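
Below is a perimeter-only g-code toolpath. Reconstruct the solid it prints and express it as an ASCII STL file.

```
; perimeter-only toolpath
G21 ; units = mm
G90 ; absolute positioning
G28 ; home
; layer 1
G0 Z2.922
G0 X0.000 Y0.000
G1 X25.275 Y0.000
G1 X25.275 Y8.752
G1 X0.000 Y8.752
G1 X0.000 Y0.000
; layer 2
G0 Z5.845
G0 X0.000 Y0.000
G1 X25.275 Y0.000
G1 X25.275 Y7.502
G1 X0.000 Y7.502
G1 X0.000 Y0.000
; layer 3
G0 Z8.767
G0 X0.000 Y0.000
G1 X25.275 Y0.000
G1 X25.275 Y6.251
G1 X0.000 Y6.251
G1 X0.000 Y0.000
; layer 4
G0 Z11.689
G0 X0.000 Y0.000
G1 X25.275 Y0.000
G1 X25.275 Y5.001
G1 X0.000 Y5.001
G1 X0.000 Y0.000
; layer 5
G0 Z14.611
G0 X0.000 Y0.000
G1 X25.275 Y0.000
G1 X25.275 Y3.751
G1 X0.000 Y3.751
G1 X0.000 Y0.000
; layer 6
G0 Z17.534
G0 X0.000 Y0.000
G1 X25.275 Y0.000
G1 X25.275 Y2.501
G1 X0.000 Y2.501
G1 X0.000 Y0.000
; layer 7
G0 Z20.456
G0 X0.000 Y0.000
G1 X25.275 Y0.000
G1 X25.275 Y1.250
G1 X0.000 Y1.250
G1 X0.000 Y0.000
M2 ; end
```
solid part
  facet normal 0.0000 0.0000 -1.0000
    outer loop
      vertex 25.275 10.002 0.000
      vertex 25.275 0.000 0.000
      vertex 0.000 0.000 0.000
    endloop
  endfacet
  facet normal 0.0000 0.0000 -1.0000
    outer loop
      vertex 0.000 10.002 0.000
      vertex 25.275 10.002 0.000
      vertex 0.000 0.000 0.000
    endloop
  endfacet
  facet normal 0.0000 -1.0000 0.0000
    outer loop
      vertex 0.000 0.000 0.000
      vertex 25.275 0.000 0.000
      vertex 25.275 0.000 23.378
    endloop
  endfacet
  facet normal 0.0000 -1.0000 0.0000
    outer loop
      vertex 0.000 0.000 0.000
      vertex 25.275 0.000 23.378
      vertex 0.000 0.000 23.378
    endloop
  endfacet
  facet normal 0.0000 0.9194 0.3933
    outer loop
      vertex 0.000 0.000 23.378
      vertex 25.275 0.000 23.378
      vertex 25.275 10.002 0.000
    endloop
  endfacet
  facet normal 0.0000 0.9194 0.3933
    outer loop
      vertex 0.000 0.000 23.378
      vertex 25.275 10.002 0.000
      vertex 0.000 10.002 0.000
    endloop
  endfacet
  facet normal -1.0000 0.0000 0.0000
    outer loop
      vertex 0.000 0.000 23.378
      vertex 0.000 10.002 0.000
      vertex 0.000 0.000 0.000
    endloop
  endfacet
  facet normal 1.0000 0.0000 0.0000
    outer loop
      vertex 25.275 0.000 0.000
      vertex 25.275 10.002 0.000
      vertex 25.275 0.000 23.378
    endloop
  endfacet
endsolid part

The G0 Z moves step by Δz≈2.922 mm. The G1 loops shrink linearly with z, so the solid tapers from its base footprint up to z≈23.4. Closing with a flat bottom cap and the tapered top and triangulating gives 8 facets — a wedge (ramp): 25.3 × 10 mm base, rising to 23.4 mm along the y=0 edge and sloping linearly to z=0 at y=10.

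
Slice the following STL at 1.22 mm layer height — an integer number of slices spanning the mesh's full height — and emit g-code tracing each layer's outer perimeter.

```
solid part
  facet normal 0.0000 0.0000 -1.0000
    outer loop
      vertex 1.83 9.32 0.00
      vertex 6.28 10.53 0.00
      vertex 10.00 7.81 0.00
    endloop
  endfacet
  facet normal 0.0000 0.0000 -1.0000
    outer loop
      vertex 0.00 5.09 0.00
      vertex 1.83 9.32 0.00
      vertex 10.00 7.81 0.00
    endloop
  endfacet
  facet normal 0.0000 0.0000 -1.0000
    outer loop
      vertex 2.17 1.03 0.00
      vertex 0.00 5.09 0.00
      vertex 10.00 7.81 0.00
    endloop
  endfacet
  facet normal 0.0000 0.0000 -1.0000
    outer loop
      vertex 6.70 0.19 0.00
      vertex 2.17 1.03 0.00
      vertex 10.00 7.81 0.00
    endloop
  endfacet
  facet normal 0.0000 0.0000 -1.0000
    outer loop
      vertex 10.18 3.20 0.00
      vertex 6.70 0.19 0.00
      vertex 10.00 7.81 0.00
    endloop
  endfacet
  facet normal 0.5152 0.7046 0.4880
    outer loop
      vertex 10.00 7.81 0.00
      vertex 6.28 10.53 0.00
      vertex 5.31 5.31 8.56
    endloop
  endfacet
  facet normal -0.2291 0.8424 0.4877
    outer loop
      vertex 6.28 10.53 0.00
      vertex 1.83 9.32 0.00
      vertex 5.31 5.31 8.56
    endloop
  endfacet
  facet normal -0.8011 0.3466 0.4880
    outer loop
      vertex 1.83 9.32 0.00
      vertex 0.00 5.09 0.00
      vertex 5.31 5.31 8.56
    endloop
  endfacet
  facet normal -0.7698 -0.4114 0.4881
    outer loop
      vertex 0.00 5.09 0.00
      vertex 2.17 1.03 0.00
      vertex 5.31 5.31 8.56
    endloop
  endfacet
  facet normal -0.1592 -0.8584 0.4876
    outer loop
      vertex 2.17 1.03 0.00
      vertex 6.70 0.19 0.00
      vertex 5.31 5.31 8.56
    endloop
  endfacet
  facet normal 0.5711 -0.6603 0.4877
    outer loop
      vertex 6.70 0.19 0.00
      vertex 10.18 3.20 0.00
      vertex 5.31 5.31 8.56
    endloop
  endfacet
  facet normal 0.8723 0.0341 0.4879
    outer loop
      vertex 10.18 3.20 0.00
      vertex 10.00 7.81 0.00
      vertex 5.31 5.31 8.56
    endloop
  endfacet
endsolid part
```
; perimeter-only toolpath
G21 ; units = mm
G90 ; absolute positioning
G28 ; home
; layer 1
G0 Z1.22
G0 X9.33 Y7.45
G1 X6.14 Y9.78
G1 X2.33 Y8.75
G1 X0.76 Y5.12
G1 X2.62 Y1.64
G1 X6.50 Y0.92
G1 X9.48 Y3.50
G1 X9.33 Y7.45
; layer 2
G0 Z2.45
G0 X8.66 Y7.10
G1 X6.00 Y9.04
G1 X2.82 Y8.17
G1 X1.52 Y5.15
G1 X3.07 Y2.25
G1 X6.30 Y1.65
G1 X8.79 Y3.80
G1 X8.66 Y7.10
; layer 3
G0 Z3.67
G0 X7.99 Y6.74
G1 X5.86 Y8.29
G1 X3.32 Y7.60
G1 X2.28 Y5.18
G1 X3.52 Y2.86
G1 X6.10 Y2.38
G1 X8.09 Y4.10
G1 X7.99 Y6.74
; layer 4
G0 Z4.89
G0 X7.32 Y6.38
G1 X5.73 Y7.55
G1 X3.82 Y7.03
G1 X3.03 Y5.22
G1 X3.96 Y3.48
G1 X5.91 Y3.12
G1 X7.40 Y4.41
G1 X7.32 Y6.38
; layer 5
G0 Z6.11
G0 X6.65 Y6.02
G1 X5.59 Y6.80
G1 X4.32 Y6.46
G1 X3.79 Y5.25
G1 X4.41 Y4.09
G1 X5.71 Y3.85
G1 X6.70 Y4.71
G1 X6.65 Y6.02
; layer 6
G0 Z7.34
G0 X5.98 Y5.67
G1 X5.45 Y6.06
G1 X4.81 Y5.88
G1 X4.55 Y5.28
G1 X4.86 Y4.70
G1 X5.51 Y4.58
G1 X6.01 Y5.01
G1 X5.98 Y5.67
M2 ; end

The solid is a regular 7-sided pyramid, base circumscribed radius ≈ 5.31 mm, apex at z ≈ 8.56 mm. Slicing at Δz = 1.22 mm — 7 equal slices spanning the solid's height, so layer i sits at z = i·h/7 — gives 6 non-empty perimeters. Each is a 7-segment closed polygon; G0 lifts to the layer z and rapids to the start vertex, then G1 traces the edges. The cross-section shrinks linearly with z (the slice at the apex is degenerate and omitted).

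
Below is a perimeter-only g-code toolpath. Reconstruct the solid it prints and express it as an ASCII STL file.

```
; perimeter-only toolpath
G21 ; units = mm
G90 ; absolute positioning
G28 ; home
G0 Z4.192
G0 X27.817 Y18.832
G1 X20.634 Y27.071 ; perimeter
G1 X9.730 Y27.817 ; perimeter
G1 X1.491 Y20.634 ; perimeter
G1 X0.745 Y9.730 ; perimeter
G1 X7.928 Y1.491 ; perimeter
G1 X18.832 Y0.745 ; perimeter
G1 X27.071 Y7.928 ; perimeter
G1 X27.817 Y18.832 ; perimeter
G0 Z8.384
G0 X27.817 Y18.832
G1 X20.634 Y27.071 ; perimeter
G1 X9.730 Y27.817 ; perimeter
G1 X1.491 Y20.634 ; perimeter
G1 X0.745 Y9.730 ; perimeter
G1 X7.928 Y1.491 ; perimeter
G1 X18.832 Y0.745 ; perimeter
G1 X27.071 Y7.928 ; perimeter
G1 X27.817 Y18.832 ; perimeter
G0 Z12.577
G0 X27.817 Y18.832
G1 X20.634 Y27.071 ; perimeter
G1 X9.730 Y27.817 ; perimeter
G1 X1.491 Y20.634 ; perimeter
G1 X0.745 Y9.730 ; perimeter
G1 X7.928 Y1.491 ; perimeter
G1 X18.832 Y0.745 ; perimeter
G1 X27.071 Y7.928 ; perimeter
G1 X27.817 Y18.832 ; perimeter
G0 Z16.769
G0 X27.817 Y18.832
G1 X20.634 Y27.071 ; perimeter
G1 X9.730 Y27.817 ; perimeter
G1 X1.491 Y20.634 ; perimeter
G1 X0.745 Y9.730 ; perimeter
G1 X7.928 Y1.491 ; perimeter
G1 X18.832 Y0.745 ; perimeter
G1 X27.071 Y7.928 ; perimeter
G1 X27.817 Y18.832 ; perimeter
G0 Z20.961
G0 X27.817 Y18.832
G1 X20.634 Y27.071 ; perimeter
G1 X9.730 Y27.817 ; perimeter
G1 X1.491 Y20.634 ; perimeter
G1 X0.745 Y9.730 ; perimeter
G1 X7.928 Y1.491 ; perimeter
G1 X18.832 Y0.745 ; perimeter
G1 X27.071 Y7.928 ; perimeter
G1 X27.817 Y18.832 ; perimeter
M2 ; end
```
solid part
  facet normal 0.0000 0.0000 -1.0000
    outer loop
      vertex 9.730 27.817 0.000
      vertex 20.634 27.071 0.000
      vertex 27.817 18.832 0.000
    endloop
  endfacet
  facet normal 0.0000 0.0000 -1.0000
    outer loop
      vertex 1.491 20.634 0.000
      vertex 9.730 27.817 0.000
      vertex 27.817 18.832 0.000
    endloop
  endfacet
  facet normal 0.0000 0.0000 -1.0000
    outer loop
      vertex 0.745 9.730 0.000
      vertex 1.491 20.634 0.000
      vertex 27.817 18.832 0.000
    endloop
  endfacet
  facet normal 0.0000 0.0000 -1.0000
    outer loop
      vertex 7.928 1.491 0.000
      vertex 0.745 9.730 0.000
      vertex 27.817 18.832 0.000
    endloop
  endfacet
  facet normal 0.0000 0.0000 -1.0000
    outer loop
      vertex 18.832 0.745 0.000
      vertex 7.928 1.491 0.000
      vertex 27.817 18.832 0.000
    endloop
  endfacet
  facet normal 0.0000 0.0000 -1.0000
    outer loop
      vertex 27.071 7.928 0.000
      vertex 18.832 0.745 0.000
      vertex 27.817 18.832 0.000
    endloop
  endfacet
  facet normal 0.0000 0.0000 1.0000
    outer loop
      vertex 27.817 18.832 20.961
      vertex 20.634 27.071 20.961
      vertex 9.730 27.817 20.961
    endloop
  endfacet
  facet normal 0.0000 0.0000 1.0000
    outer loop
      vertex 27.817 18.832 20.961
      vertex 9.730 27.817 20.961
      vertex 1.491 20.634 20.961
    endloop
  endfacet
  facet normal 0.0000 0.0000 1.0000
    outer loop
      vertex 27.817 18.832 20.961
      vertex 1.491 20.634 20.961
      vertex 0.745 9.730 20.961
    endloop
  endfacet
  facet normal 0.0000 0.0000 1.0000
    outer loop
      vertex 27.817 18.832 20.961
      vertex 0.745 9.730 20.961
      vertex 7.928 1.491 20.961
    endloop
  endfacet
  facet normal 0.0000 0.0000 1.0000
    outer loop
      vertex 27.817 18.832 20.961
      vertex 7.928 1.491 20.961
      vertex 18.832 0.745 20.961
    endloop
  endfacet
  facet normal 0.0000 0.0000 1.0000
    outer loop
      vertex 27.817 18.832 20.961
      vertex 18.832 0.745 20.961
      vertex 27.071 7.928 20.961
    endloop
  endfacet
  facet normal 0.7538 0.6571 0.0000
    outer loop
      vertex 27.817 18.832 0.000
      vertex 20.634 27.071 0.000
      vertex 20.634 27.071 20.961
    endloop
  endfacet
  facet normal 0.7538 0.6571 0.0000
    outer loop
      vertex 27.817 18.832 0.000
      vertex 20.634 27.071 20.961
      vertex 27.817 18.832 20.961
    endloop
  endfacet
  facet normal 0.0683 0.9977 0.0000
    outer loop
      vertex 20.634 27.071 0.000
      vertex 9.730 27.817 0.000
      vertex 9.730 27.817 20.961
    endloop
  endfacet
  facet normal 0.0683 0.9977 0.0000
    outer loop
      vertex 20.634 27.071 0.000
      vertex 9.730 27.817 20.961
      vertex 20.634 27.071 20.961
    endloop
  endfacet
  facet normal -0.6571 0.7538 0.0000
    outer loop
      vertex 9.730 27.817 0.000
      vertex 1.491 20.634 0.000
      vertex 1.491 20.634 20.961
    endloop
  endfacet
  facet normal -0.6571 0.7538 0.0000
    outer loop
      vertex 9.730 27.817 0.000
      vertex 1.491 20.634 20.961
      vertex 9.730 27.817 20.961
    endloop
  endfacet
  facet normal -0.9977 0.0683 0.0000
    outer loop
      vertex 1.491 20.634 0.000
      vertex 0.745 9.730 0.000
      vertex 0.745 9.730 20.961
    endloop
  endfacet
  facet normal -0.9977 0.0683 0.0000
    outer loop
      vertex 1.491 20.634 0.000
      vertex 0.745 9.730 20.961
      vertex 1.491 20.634 20.961
    endloop
  endfacet
  facet normal -0.7538 -0.6571 0.0000
    outer loop
      vertex 0.745 9.730 0.000
      vertex 7.928 1.491 0.000
      vertex 7.928 1.491 20.961
    endloop
  endfacet
  facet normal -0.7538 -0.6571 0.0000
    outer loop
      vertex 0.745 9.730 0.000
      vertex 7.928 1.491 20.961
      vertex 0.745 9.730 20.961
    endloop
  endfacet
  facet normal -0.0683 -0.9977 0.0000
    outer loop
      vertex 7.928 1.491 0.000
      vertex 18.832 0.745 0.000
      vertex 18.832 0.745 20.961
    endloop
  endfacet
  facet normal -0.0683 -0.9977 0.0000
    outer loop
      vertex 7.928 1.491 0.000
      vertex 18.832 0.745 20.961
      vertex 7.928 1.491 20.961
    endloop
  endfacet
  facet normal 0.6571 -0.7538 0.0000
    outer loop
      vertex 18.832 0.745 0.000
      vertex 27.071 7.928 0.000
      vertex 27.071 7.928 20.961
    endloop
  endfacet
  facet normal 0.6571 -0.7538 0.0000
    outer loop
      vertex 18.832 0.745 0.000
      vertex 27.071 7.928 20.961
      vertex 18.832 0.745 20.961
    endloop
  endfacet
  facet normal 0.9977 -0.0683 0.0000
    outer loop
      vertex 27.071 7.928 0.000
      vertex 27.817 18.832 0.000
      vertex 27.817 18.832 20.961
    endloop
  endfacet
  facet normal 0.9977 -0.0683 0.0000
    outer loop
      vertex 27.071 7.928 0.000
      vertex 27.817 18.832 20.961
      vertex 27.071 7.928 20.961
    endloop
  endfacet
endsolid part

The G0 Z moves step by Δz≈4.192 mm. Every layer's G1 loop is the same polygon, so the solid is a straight extrusion of it from z=0 to z≈21. Closing with flat bottom and top caps and triangulating gives 28 facets — a regular 8-sided prism (a cylinder approximated with 8 flat sides), circumscribed radius ≈ 14.3 mm, height ≈ 21 mm.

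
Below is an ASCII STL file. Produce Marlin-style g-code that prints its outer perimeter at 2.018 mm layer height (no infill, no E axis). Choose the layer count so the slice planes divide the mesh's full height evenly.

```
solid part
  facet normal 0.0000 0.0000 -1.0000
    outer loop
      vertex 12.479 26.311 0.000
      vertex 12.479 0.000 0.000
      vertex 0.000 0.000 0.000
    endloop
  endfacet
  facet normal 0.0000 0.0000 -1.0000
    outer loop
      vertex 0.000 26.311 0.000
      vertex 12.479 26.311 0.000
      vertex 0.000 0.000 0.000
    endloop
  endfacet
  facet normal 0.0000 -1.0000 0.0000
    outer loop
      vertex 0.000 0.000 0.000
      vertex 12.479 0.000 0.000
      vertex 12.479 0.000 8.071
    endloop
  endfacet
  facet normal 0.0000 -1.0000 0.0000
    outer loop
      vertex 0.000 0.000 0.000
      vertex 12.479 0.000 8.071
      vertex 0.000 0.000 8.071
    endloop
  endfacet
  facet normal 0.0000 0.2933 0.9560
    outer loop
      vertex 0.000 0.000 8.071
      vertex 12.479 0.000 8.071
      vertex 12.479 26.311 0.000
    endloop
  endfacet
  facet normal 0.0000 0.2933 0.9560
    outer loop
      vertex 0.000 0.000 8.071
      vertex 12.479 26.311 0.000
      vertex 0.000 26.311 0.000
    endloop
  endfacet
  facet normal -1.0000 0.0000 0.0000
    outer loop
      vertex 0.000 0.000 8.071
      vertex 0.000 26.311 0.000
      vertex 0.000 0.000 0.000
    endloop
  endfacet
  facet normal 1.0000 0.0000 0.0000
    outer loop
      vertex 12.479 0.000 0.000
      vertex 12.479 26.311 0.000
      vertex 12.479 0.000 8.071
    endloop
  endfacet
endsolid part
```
; perimeter-only toolpath
G21 ; units = mm
G90 ; absolute positioning
G28 ; home
; layer 1
G0 Z2.018
G0 X0.000 Y0.000
G1 X12.479 Y0.000
G1 X12.479 Y19.733
G1 X0.000 Y19.733
G1 X0.000 Y0.000
; layer 2
G0 Z4.035
G0 X0.000 Y0.000
G1 X12.479 Y0.000
G1 X12.479 Y13.155
G1 X0.000 Y13.155
G1 X0.000 Y0.000
; layer 3
G0 Z6.053
G0 X0.000 Y0.000
G1 X12.479 Y0.000
G1 X12.479 Y6.578
G1 X0.000 Y6.578
G1 X0.000 Y0.000
M2 ; end

The solid is a wedge (ramp): 12.5 × 26.3 mm base, rising to 8.07 mm along the y=0 edge and sloping linearly to z=0 at y=26.3. Slicing at Δz = 2.018 mm — 4 equal slices spanning the solid's height, so layer i sits at z = i·h/4 — gives 3 non-empty perimeters. Each is a 4-segment closed polygon; G0 lifts to the layer z and rapids to the start vertex, then G1 traces the edges. The cross-section shrinks linearly with z (the slice at the apex is degenerate and omitted).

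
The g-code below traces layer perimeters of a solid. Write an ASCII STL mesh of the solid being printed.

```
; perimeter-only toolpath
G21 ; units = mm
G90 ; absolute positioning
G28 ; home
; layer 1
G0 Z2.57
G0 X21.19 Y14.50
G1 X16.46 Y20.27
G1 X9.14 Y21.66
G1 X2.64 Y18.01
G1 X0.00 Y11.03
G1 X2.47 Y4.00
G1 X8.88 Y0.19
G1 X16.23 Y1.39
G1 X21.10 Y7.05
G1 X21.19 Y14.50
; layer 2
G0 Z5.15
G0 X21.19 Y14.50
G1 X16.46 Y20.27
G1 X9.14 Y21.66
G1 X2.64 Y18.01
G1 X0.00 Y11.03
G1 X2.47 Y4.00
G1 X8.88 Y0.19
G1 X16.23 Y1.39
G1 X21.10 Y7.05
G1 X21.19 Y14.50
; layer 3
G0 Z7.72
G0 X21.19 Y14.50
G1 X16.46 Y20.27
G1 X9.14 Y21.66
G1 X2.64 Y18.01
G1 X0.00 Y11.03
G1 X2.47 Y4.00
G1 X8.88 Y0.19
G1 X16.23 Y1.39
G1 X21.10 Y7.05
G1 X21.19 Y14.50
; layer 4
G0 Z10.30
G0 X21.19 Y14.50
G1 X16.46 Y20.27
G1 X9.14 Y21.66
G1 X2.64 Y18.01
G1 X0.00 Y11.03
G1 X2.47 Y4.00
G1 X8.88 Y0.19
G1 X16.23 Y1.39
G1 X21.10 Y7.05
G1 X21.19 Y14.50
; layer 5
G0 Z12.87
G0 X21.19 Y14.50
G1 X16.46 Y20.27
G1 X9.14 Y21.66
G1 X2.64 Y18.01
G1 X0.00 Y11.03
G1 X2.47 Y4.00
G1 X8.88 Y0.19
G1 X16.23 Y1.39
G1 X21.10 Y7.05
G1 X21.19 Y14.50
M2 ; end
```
solid part
  facet normal 0.0000 0.0000 -1.0000
    outer loop
      vertex 9.14 21.66 0.00
      vertex 16.46 20.27 0.00
      vertex 21.19 14.50 0.00
    endloop
  endfacet
  facet normal 0.0000 0.0000 -1.0000
    outer loop
      vertex 2.64 18.01 0.00
      vertex 9.14 21.66 0.00
      vertex 21.19 14.50 0.00
    endloop
  endfacet
  facet normal 0.0000 0.0000 -1.0000
    outer loop
      vertex 0.00 11.03 0.00
      vertex 2.64 18.01 0.00
      vertex 21.19 14.50 0.00
    endloop
  endfacet
  facet normal 0.0000 0.0000 -1.0000
    outer loop
      vertex 2.47 4.00 0.00
      vertex 0.00 11.03 0.00
      vertex 21.19 14.50 0.00
    endloop
  endfacet
  facet normal 0.0000 0.0000 -1.0000
    outer loop
      vertex 8.88 0.19 0.00
      vertex 2.47 4.00 0.00
      vertex 21.19 14.50 0.00
    endloop
  endfacet
  facet normal 0.0000 0.0000 -1.0000
    outer loop
      vertex 16.23 1.39 0.00
      vertex 8.88 0.19 0.00
      vertex 21.19 14.50 0.00
    endloop
  endfacet
  facet normal 0.0000 0.0000 -1.0000
    outer loop
      vertex 21.10 7.05 0.00
      vertex 16.23 1.39 0.00
      vertex 21.19 14.50 0.00
    endloop
  endfacet
  facet normal 0.0000 0.0000 1.0000
    outer loop
      vertex 21.19 14.50 12.87
      vertex 16.46 20.27 12.87
      vertex 9.14 21.66 12.87
    endloop
  endfacet
  facet normal 0.0000 0.0000 1.0000
    outer loop
      vertex 21.19 14.50 12.87
      vertex 9.14 21.66 12.87
      vertex 2.64 18.01 12.87
    endloop
  endfacet
  facet normal 0.0000 0.0000 1.0000
    outer loop
      vertex 21.19 14.50 12.87
      vertex 2.64 18.01 12.87
      vertex 0.00 11.03 12.87
    endloop
  endfacet
  facet normal 0.0000 0.0000 1.0000
    outer loop
      vertex 21.19 14.50 12.87
      vertex 0.00 11.03 12.87
      vertex 2.47 4.00 12.87
    endloop
  endfacet
  facet normal 0.0000 0.0000 1.0000
    outer loop
      vertex 21.19 14.50 12.87
      vertex 2.47 4.00 12.87
      vertex 8.88 0.19 12.87
    endloop
  endfacet
  facet normal 0.0000 0.0000 1.0000
    outer loop
      vertex 21.19 14.50 12.87
      vertex 8.88 0.19 12.87
      vertex 16.23 1.39 12.87
    endloop
  endfacet
  facet normal 0.0000 0.0000 1.0000
    outer loop
      vertex 21.19 14.50 12.87
      vertex 16.23 1.39 12.87
      vertex 21.10 7.05 12.87
    endloop
  endfacet
  facet normal 0.7734 0.6340 0.0000
    outer loop
      vertex 21.19 14.50 0.00
      vertex 16.46 20.27 0.00
      vertex 16.46 20.27 12.87
    endloop
  endfacet
  facet normal 0.7734 0.6340 0.0000
    outer loop
      vertex 21.19 14.50 0.00
      vertex 16.46 20.27 12.87
      vertex 21.19 14.50 12.87
    endloop
  endfacet
  facet normal 0.1866 0.9824 0.0000
    outer loop
      vertex 16.46 20.27 0.00
      vertex 9.14 21.66 0.00
      vertex 9.14 21.66 12.87
    endloop
  endfacet
  facet normal 0.1866 0.9824 0.0000
    outer loop
      vertex 16.46 20.27 0.00
      vertex 9.14 21.66 12.87
      vertex 16.46 20.27 12.87
    endloop
  endfacet
  facet normal -0.4896 0.8719 0.0000
    outer loop
      vertex 9.14 21.66 0.00
      vertex 2.64 18.01 0.00
      vertex 2.64 18.01 12.87
    endloop
  endfacet
  facet normal -0.4896 0.8719 0.0000
    outer loop
      vertex 9.14 21.66 0.00
      vertex 2.64 18.01 12.87
      vertex 9.14 21.66 12.87
    endloop
  endfacet
  facet normal -0.9353 0.3538 0.0000
    outer loop
      vertex 2.64 18.01 0.00
      vertex 0.00 11.03 0.00
      vertex 0.00 11.03 12.87
    endloop
  endfacet
  facet normal -0.9353 0.3538 0.0000
    outer loop
      vertex 2.64 18.01 0.00
      vertex 0.00 11.03 12.87
      vertex 2.64 18.01 12.87
    endloop
  endfacet
  facet normal -0.9435 -0.3315 0.0000
    outer loop
      vertex 0.00 11.03 0.00
      vertex 2.47 4.00 0.00
      vertex 2.47 4.00 12.87
    endloop
  endfacet
  facet normal -0.9435 -0.3315 0.0000
    outer loop
      vertex 0.00 11.03 0.00
      vertex 2.47 4.00 12.87
      vertex 0.00 11.03 12.87
    endloop
  endfacet
  facet normal -0.5109 -0.8596 0.0000
    outer loop
      vertex 2.47 4.00 0.00
      vertex 8.88 0.19 0.00
      vertex 8.88 0.19 12.87
    endloop
  endfacet
  facet normal -0.5109 -0.8596 0.0000
    outer loop
      vertex 2.47 4.00 0.00
      vertex 8.88 0.19 12.87
      vertex 2.47 4.00 12.87
    endloop
  endfacet
  facet normal 0.1611 -0.9869 0.0000
    outer loop
      vertex 8.88 0.19 0.00
      vertex 16.23 1.39 0.00
      vertex 16.23 1.39 12.87
    endloop
  endfacet
  facet normal 0.1611 -0.9869 0.0000
    outer loop
      vertex 8.88 0.19 0.00
      vertex 16.23 1.39 12.87
      vertex 8.88 0.19 12.87
    endloop
  endfacet
  facet normal 0.7580 -0.6522 0.0000
    outer loop
      vertex 16.23 1.39 0.00
      vertex 21.10 7.05 0.00
      vertex 21.10 7.05 12.87
    endloop
  endfacet
  facet normal 0.7580 -0.6522 0.0000
    outer loop
      vertex 16.23 1.39 0.00
      vertex 21.10 7.05 12.87
      vertex 16.23 1.39 12.87
    endloop
  endfacet
  facet normal 0.9999 -0.0121 0.0000
    outer loop
      vertex 21.10 7.05 0.00
      vertex 21.19 14.50 0.00
      vertex 21.19 14.50 12.87
    endloop
  endfacet
  facet normal 0.9999 -0.0121 0.0000
    outer loop
      vertex 21.10 7.05 0.00
      vertex 21.19 14.50 12.87
      vertex 21.10 7.05 12.87
    endloop
  endfacet
endsolid part

The G0 Z moves step by Δz≈2.57 mm. Every layer's G1 loop is the same polygon, so the solid is a straight extrusion of it from z=0 to z≈12.9. Closing with flat bottom and top caps and triangulating gives 32 facets — a regular 9-sided prism (a cylinder approximated with 9 flat sides), circumscribed radius ≈ 10.9 mm, height ≈ 12.9 mm.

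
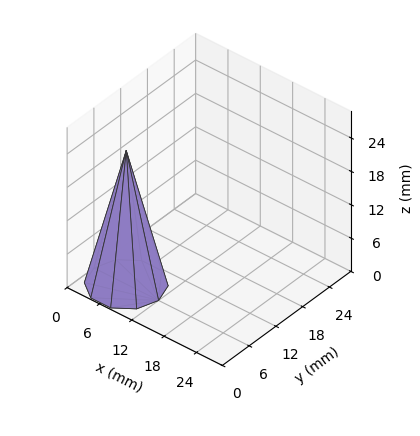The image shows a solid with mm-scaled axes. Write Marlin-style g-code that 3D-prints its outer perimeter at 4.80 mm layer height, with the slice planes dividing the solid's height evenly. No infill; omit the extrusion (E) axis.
Reading the render: the shape is a regular 10-sided pyramid, base circumscribed radius ≈ 6 mm, apex at z ≈ 24 mm (dimensions read to the nearest mm from the axis ticks). For the g-code, the solid's height is divided into equal slices at the stated Δz and each level perimeter traced with G1 moves after a G0 lift.

; perimeter-only toolpath
G21 ; units = mm
G90 ; absolute positioning
G28 ; home
; layer 1
G0 Z4.80
G0 X10.80 Y6.00
G1 X9.88 Y8.82
G1 X7.48 Y10.57
G1 X4.52 Y10.57
G1 X2.12 Y8.82
G1 X1.20 Y6.00
G1 X2.12 Y3.18
G1 X4.52 Y1.43
G1 X7.48 Y1.43
G1 X9.88 Y3.18
G1 X10.80 Y6.00
; layer 2
G0 Z9.60
G0 X9.60 Y6.00
G1 X8.91 Y8.12
G1 X7.11 Y9.43
G1 X4.89 Y9.43
G1 X3.09 Y8.12
G1 X2.40 Y6.00
G1 X3.09 Y3.88
G1 X4.89 Y2.57
G1 X7.11 Y2.57
G1 X8.91 Y3.88
G1 X9.60 Y6.00
; layer 3
G0 Z14.40
G0 X8.40 Y6.00
G1 X7.94 Y7.41
G1 X6.74 Y8.28
G1 X5.26 Y8.28
G1 X4.06 Y7.41
G1 X3.60 Y6.00
G1 X4.06 Y4.59
G1 X5.26 Y3.72
G1 X6.74 Y3.72
G1 X7.94 Y4.59
G1 X8.40 Y6.00
; layer 4
G0 Z19.20
G0 X7.20 Y6.00
G1 X6.97 Y6.71
G1 X6.37 Y7.14
G1 X5.63 Y7.14
G1 X5.03 Y6.71
G1 X4.80 Y6.00
G1 X5.03 Y5.29
G1 X5.63 Y4.86
G1 X6.37 Y4.86
G1 X6.97 Y5.29
G1 X7.20 Y6.00
M2 ; end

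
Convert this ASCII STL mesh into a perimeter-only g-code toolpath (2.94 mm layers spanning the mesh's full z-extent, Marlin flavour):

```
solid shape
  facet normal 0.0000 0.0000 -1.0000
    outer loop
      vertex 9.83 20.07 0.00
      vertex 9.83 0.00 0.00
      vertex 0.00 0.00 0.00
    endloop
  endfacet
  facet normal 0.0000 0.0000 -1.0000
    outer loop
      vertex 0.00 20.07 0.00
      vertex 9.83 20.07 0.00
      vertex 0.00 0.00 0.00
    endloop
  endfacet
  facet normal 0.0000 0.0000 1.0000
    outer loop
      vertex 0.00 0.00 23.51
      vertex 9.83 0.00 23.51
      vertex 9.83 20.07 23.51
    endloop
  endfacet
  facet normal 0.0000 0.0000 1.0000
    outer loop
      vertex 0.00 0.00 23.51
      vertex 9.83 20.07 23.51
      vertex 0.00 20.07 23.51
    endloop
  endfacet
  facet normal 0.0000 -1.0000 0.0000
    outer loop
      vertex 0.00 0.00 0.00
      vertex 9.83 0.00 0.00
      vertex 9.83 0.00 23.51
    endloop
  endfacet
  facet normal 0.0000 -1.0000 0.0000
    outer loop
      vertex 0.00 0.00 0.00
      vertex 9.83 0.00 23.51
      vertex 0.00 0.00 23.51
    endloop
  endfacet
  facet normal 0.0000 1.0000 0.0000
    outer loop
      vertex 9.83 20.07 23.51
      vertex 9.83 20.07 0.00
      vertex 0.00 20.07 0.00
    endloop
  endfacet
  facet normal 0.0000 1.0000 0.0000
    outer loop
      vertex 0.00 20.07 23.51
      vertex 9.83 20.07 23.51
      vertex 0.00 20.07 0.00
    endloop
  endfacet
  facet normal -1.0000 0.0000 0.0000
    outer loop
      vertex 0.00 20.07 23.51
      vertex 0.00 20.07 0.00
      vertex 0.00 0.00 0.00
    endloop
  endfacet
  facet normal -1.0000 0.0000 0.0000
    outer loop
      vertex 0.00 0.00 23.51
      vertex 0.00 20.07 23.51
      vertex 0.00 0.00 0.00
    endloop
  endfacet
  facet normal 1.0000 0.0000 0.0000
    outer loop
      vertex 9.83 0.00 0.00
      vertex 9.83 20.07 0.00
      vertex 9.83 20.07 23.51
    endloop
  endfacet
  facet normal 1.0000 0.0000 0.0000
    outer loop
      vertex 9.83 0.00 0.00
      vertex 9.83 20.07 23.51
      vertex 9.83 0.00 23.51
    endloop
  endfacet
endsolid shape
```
; perimeter-only toolpath
G21 ; units = mm
G90 ; absolute positioning
G28 ; home
; layer 1
G0 Z2.94
G0 X0.00 Y0.00
G1 X9.83 Y0.00
G1 X9.83 Y20.07
G1 X0.00 Y20.07
G1 X0.00 Y0.00
; layer 2
G0 Z5.88
G0 X0.00 Y0.00
G1 X9.83 Y0.00
G1 X9.83 Y20.07
G1 X0.00 Y20.07
G1 X0.00 Y0.00
; layer 3
G0 Z8.82
G0 X0.00 Y0.00
G1 X9.83 Y0.00
G1 X9.83 Y20.07
G1 X0.00 Y20.07
G1 X0.00 Y0.00
; layer 4
G0 Z11.76
G0 X0.00 Y0.00
G1 X9.83 Y0.00
G1 X9.83 Y20.07
G1 X0.00 Y20.07
G1 X0.00 Y0.00
; layer 5
G0 Z14.69
G0 X0.00 Y0.00
G1 X9.83 Y0.00
G1 X9.83 Y20.07
G1 X0.00 Y20.07
G1 X0.00 Y0.00
; layer 6
G0 Z17.63
G0 X0.00 Y0.00
G1 X9.83 Y0.00
G1 X9.83 Y20.07
G1 X0.00 Y20.07
G1 X0.00 Y0.00
; layer 7
G0 Z20.57
G0 X0.00 Y0.00
G1 X9.83 Y0.00
G1 X9.83 Y20.07
G1 X0.00 Y20.07
G1 X0.00 Y0.00
; layer 8
G0 Z23.51
G0 X0.00 Y0.00
G1 X9.83 Y0.00
G1 X9.83 Y20.07
G1 X0.00 Y20.07
G1 X0.00 Y0.00
M2 ; end

The solid is a rectangular box, roughly 9.83 × 20.1 mm footprint and 23.5 mm tall. Slicing at Δz = 2.94 mm — 8 equal slices spanning the solid's height, so layer i sits at z = i·h/8 — gives 8 non-empty perimeters. Each is a 4-segment closed polygon; G0 lifts to the layer z and rapids to the start vertex, then G1 traces the edges.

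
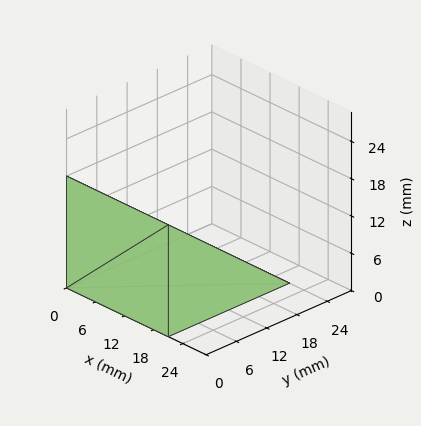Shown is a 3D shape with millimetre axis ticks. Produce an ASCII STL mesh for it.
Reading the render: the shape is a wedge (ramp): 21 × 24 mm base, rising to 18 mm along the y=0 edge and sloping linearly to z=0 at y=24 (dimensions read to the nearest mm from the axis ticks). For the STL, each face is triangulated and given an outward normal.

solid part
  facet normal 0.0000 0.0000 -1.0000
    outer loop
      vertex 21.0 24.0 0.0
      vertex 21.0 0.0 0.0
      vertex 0.0 0.0 0.0
    endloop
  endfacet
  facet normal 0.0000 0.0000 -1.0000
    outer loop
      vertex 0.0 24.0 0.0
      vertex 21.0 24.0 0.0
      vertex 0.0 0.0 0.0
    endloop
  endfacet
  facet normal 0.0000 -1.0000 0.0000
    outer loop
      vertex 0.0 0.0 0.0
      vertex 21.0 0.0 0.0
      vertex 21.0 0.0 18.0
    endloop
  endfacet
  facet normal 0.0000 -1.0000 0.0000
    outer loop
      vertex 0.0 0.0 0.0
      vertex 21.0 0.0 18.0
      vertex 0.0 0.0 18.0
    endloop
  endfacet
  facet normal 0.0000 0.6000 0.8000
    outer loop
      vertex 0.0 0.0 18.0
      vertex 21.0 0.0 18.0
      vertex 21.0 24.0 0.0
    endloop
  endfacet
  facet normal 0.0000 0.6000 0.8000
    outer loop
      vertex 0.0 0.0 18.0
      vertex 21.0 24.0 0.0
      vertex 0.0 24.0 0.0
    endloop
  endfacet
  facet normal -1.0000 0.0000 0.0000
    outer loop
      vertex 0.0 0.0 18.0
      vertex 0.0 24.0 0.0
      vertex 0.0 0.0 0.0
    endloop
  endfacet
  facet normal 1.0000 0.0000 0.0000
    outer loop
      vertex 21.0 0.0 0.0
      vertex 21.0 24.0 0.0
      vertex 21.0 0.0 18.0
    endloop
  endfacet
endsolid part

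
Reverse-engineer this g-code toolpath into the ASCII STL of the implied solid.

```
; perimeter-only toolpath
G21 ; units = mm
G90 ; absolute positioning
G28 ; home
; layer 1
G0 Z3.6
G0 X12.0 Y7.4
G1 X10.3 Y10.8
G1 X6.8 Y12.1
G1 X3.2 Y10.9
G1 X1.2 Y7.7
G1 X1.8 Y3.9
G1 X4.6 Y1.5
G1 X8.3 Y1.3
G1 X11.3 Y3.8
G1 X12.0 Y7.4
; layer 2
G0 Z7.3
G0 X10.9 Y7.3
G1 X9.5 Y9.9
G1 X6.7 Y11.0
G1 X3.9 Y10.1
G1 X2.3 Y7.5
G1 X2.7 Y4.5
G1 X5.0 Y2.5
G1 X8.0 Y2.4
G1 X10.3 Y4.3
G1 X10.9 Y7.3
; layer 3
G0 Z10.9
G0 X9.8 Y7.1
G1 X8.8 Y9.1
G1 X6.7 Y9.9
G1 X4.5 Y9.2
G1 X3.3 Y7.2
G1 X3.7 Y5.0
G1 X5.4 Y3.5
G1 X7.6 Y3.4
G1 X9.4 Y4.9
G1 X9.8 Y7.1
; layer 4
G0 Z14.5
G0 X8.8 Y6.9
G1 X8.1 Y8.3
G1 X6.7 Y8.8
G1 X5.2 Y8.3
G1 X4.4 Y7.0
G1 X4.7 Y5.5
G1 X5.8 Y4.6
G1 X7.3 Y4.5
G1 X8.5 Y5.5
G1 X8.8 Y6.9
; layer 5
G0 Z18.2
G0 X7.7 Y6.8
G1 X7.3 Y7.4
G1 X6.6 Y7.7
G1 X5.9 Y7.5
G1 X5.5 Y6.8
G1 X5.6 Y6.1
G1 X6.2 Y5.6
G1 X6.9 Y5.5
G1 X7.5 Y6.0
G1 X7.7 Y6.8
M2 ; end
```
solid part
  facet normal 0.0000 0.0000 -1.0000
    outer loop
      vertex 6.8 13.2 0.0
      vertex 11.0 11.6 0.0
      vertex 13.1 7.6 0.0
    endloop
  endfacet
  facet normal 0.0000 0.0000 -1.0000
    outer loop
      vertex 2.5 11.8 0.0
      vertex 6.8 13.2 0.0
      vertex 13.1 7.6 0.0
    endloop
  endfacet
  facet normal 0.0000 0.0000 -1.0000
    outer loop
      vertex 0.1 7.9 0.0
      vertex 2.5 11.8 0.0
      vertex 13.1 7.6 0.0
    endloop
  endfacet
  facet normal 0.0000 0.0000 -1.0000
    outer loop
      vertex 0.8 3.4 0.0
      vertex 0.1 7.9 0.0
      vertex 13.1 7.6 0.0
    endloop
  endfacet
  facet normal 0.0000 0.0000 -1.0000
    outer loop
      vertex 4.2 0.5 0.0
      vertex 0.8 3.4 0.0
      vertex 13.1 7.6 0.0
    endloop
  endfacet
  facet normal 0.0000 0.0000 -1.0000
    outer loop
      vertex 8.7 0.3 0.0
      vertex 4.2 0.5 0.0
      vertex 13.1 7.6 0.0
    endloop
  endfacet
  facet normal 0.0000 0.0000 -1.0000
    outer loop
      vertex 12.2 3.2 0.0
      vertex 8.7 0.3 0.0
      vertex 13.1 7.6 0.0
    endloop
  endfacet
  facet normal 0.8514 0.4470 0.2744
    outer loop
      vertex 13.1 7.6 0.0
      vertex 11.0 11.6 0.0
      vertex 6.6 6.6 21.8
    endloop
  endfacet
  facet normal 0.3423 0.8984 0.2751
    outer loop
      vertex 11.0 11.6 0.0
      vertex 6.8 13.2 0.0
      vertex 6.6 6.6 21.8
    endloop
  endfacet
  facet normal -0.2977 0.9144 0.2741
    outer loop
      vertex 6.8 13.2 0.0
      vertex 2.5 11.8 0.0
      vertex 6.6 6.6 21.8
    endloop
  endfacet
  facet normal -0.8190 0.5040 0.2743
    outer loop
      vertex 2.5 11.8 0.0
      vertex 0.1 7.9 0.0
      vertex 6.6 6.6 21.8
    endloop
  endfacet
  facet normal -0.9502 -0.1478 0.2745
    outer loop
      vertex 0.1 7.9 0.0
      vertex 0.8 3.4 0.0
      vertex 6.6 6.6 21.8
    endloop
  endfacet
  facet normal -0.6242 -0.7318 0.2735
    outer loop
      vertex 0.8 3.4 0.0
      vertex 4.2 0.5 0.0
      vertex 6.6 6.6 21.8
    endloop
  endfacet
  facet normal -0.0427 -0.9609 0.2736
    outer loop
      vertex 4.2 0.5 0.0
      vertex 8.7 0.3 0.0
      vertex 6.6 6.6 21.8
    endloop
  endfacet
  facet normal 0.6137 -0.7407 0.2732
    outer loop
      vertex 8.7 0.3 0.0
      vertex 12.2 3.2 0.0
      vertex 6.6 6.6 21.8
    endloop
  endfacet
  facet normal 0.9427 -0.1928 0.2722
    outer loop
      vertex 12.2 3.2 0.0
      vertex 13.1 7.6 0.0
      vertex 6.6 6.6 21.8
    endloop
  endfacet
endsolid part

The G0 Z moves step by Δz≈3.6 mm. The G1 loops shrink linearly with z, so the solid tapers from its base footprint up to z≈21.8. Closing with a flat bottom cap and the tapered top and triangulating gives 16 facets — a regular 9-sided pyramid, base circumscribed radius ≈ 6.6 mm, apex at z ≈ 21.8 mm.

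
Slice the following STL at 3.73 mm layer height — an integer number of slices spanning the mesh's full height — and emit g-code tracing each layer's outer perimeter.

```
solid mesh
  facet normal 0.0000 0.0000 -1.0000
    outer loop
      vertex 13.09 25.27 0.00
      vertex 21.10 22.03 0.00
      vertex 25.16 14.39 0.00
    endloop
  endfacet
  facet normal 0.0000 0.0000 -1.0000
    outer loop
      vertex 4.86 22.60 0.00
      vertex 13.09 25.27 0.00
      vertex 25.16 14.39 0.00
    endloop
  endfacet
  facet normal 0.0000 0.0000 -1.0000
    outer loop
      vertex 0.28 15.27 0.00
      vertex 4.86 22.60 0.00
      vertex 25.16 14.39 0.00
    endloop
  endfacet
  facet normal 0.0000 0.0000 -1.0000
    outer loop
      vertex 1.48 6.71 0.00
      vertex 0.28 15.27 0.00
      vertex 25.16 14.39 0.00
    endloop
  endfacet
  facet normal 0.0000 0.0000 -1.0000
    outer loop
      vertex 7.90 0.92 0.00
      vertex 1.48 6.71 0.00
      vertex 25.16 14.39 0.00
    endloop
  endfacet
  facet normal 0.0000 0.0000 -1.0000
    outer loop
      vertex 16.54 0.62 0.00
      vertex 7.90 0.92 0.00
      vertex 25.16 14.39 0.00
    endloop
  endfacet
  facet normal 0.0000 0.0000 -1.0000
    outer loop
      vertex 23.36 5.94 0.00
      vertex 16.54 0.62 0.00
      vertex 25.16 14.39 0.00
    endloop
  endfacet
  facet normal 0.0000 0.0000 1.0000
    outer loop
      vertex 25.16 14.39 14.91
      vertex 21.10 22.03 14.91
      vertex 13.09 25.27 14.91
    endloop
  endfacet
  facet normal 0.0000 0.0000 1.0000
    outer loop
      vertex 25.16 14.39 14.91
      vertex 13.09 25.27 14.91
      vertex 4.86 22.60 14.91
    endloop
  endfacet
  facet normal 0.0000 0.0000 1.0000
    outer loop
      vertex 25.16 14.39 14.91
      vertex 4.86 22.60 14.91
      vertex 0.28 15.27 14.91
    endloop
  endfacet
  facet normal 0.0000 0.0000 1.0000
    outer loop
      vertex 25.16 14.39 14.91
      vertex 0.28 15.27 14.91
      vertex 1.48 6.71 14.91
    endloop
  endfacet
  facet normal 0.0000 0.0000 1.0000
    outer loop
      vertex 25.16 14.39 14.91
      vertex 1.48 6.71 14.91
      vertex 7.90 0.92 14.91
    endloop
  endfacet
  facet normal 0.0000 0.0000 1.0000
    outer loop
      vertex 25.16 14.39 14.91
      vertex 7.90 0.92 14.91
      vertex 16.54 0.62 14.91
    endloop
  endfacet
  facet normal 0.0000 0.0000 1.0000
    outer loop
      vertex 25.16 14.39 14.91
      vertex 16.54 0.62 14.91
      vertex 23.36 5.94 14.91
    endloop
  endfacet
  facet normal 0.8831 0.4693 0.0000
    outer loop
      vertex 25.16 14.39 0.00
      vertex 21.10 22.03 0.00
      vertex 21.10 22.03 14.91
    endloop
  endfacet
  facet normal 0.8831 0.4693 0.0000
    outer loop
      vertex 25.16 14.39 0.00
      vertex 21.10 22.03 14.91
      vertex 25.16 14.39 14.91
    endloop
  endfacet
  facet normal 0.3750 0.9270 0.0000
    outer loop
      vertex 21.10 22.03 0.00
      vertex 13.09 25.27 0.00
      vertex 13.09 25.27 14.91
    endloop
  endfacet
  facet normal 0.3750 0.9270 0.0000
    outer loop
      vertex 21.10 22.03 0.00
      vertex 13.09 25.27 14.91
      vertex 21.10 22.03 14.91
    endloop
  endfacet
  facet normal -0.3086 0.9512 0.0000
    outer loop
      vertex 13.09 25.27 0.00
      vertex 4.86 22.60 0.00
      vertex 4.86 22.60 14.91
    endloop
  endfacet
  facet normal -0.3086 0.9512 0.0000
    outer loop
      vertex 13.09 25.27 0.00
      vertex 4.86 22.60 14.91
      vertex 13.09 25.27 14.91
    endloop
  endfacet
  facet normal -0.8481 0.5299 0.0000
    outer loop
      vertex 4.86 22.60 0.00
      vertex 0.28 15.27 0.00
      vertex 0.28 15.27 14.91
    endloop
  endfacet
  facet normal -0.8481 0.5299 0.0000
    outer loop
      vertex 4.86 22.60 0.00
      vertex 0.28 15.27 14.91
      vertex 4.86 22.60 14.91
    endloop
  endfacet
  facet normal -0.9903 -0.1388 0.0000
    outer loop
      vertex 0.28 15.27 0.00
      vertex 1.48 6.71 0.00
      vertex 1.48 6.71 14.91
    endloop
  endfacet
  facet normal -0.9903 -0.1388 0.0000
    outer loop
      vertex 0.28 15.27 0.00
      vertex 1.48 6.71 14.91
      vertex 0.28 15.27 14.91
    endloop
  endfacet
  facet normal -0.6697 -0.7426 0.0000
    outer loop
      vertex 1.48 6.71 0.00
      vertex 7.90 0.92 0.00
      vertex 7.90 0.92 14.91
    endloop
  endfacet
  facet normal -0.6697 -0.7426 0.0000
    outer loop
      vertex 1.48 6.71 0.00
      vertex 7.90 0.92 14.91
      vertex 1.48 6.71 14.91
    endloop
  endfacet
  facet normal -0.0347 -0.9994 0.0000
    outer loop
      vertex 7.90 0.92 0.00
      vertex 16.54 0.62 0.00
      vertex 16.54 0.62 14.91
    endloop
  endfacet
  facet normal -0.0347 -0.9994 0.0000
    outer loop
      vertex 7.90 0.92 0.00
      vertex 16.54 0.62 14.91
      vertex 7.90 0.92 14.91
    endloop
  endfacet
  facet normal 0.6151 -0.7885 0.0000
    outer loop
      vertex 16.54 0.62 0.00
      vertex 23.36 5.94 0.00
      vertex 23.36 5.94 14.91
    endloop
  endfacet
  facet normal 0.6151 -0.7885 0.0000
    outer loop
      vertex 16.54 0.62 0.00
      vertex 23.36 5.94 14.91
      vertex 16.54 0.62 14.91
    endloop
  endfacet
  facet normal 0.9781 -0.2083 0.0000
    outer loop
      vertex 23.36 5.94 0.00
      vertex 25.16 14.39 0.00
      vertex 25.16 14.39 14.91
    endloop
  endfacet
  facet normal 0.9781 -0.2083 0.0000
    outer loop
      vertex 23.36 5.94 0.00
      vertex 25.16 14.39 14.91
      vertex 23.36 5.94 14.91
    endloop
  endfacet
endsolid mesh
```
; perimeter-only toolpath
G21 ; units = mm
G90 ; absolute positioning
G28 ; home
; layer 1
G0 Z3.73
G0 X25.16 Y14.39
G1 X21.10 Y22.03
G1 X13.09 Y25.27
G1 X4.86 Y22.60
G1 X0.28 Y15.27
G1 X1.48 Y6.71
G1 X7.90 Y0.92
G1 X16.54 Y0.62
G1 X23.36 Y5.94
G1 X25.16 Y14.39
; layer 2
G0 Z7.46
G0 X25.16 Y14.39
G1 X21.10 Y22.03
G1 X13.09 Y25.27
G1 X4.86 Y22.60
G1 X0.28 Y15.27
G1 X1.48 Y6.71
G1 X7.90 Y0.92
G1 X16.54 Y0.62
G1 X23.36 Y5.94
G1 X25.16 Y14.39
; layer 3
G0 Z11.18
G0 X25.16 Y14.39
G1 X21.10 Y22.03
G1 X13.09 Y25.27
G1 X4.86 Y22.60
G1 X0.28 Y15.27
G1 X1.48 Y6.71
G1 X7.90 Y0.92
G1 X16.54 Y0.62
G1 X23.36 Y5.94
G1 X25.16 Y14.39
; layer 4
G0 Z14.91
G0 X25.16 Y14.39
G1 X21.10 Y22.03
G1 X13.09 Y25.27
G1 X4.86 Y22.60
G1 X0.28 Y15.27
G1 X1.48 Y6.71
G1 X7.90 Y0.92
G1 X16.54 Y0.62
G1 X23.36 Y5.94
G1 X25.16 Y14.39
M2 ; end

The solid is a regular 9-sided prism (a cylinder approximated with 9 flat sides), circumscribed radius ≈ 12.6 mm, height ≈ 14.9 mm. Slicing at Δz = 3.73 mm — 4 equal slices spanning the solid's height, so layer i sits at z = i·h/4 — gives 4 non-empty perimeters. Each is a 9-segment closed polygon; G0 lifts to the layer z and rapids to the start vertex, then G1 traces the edges.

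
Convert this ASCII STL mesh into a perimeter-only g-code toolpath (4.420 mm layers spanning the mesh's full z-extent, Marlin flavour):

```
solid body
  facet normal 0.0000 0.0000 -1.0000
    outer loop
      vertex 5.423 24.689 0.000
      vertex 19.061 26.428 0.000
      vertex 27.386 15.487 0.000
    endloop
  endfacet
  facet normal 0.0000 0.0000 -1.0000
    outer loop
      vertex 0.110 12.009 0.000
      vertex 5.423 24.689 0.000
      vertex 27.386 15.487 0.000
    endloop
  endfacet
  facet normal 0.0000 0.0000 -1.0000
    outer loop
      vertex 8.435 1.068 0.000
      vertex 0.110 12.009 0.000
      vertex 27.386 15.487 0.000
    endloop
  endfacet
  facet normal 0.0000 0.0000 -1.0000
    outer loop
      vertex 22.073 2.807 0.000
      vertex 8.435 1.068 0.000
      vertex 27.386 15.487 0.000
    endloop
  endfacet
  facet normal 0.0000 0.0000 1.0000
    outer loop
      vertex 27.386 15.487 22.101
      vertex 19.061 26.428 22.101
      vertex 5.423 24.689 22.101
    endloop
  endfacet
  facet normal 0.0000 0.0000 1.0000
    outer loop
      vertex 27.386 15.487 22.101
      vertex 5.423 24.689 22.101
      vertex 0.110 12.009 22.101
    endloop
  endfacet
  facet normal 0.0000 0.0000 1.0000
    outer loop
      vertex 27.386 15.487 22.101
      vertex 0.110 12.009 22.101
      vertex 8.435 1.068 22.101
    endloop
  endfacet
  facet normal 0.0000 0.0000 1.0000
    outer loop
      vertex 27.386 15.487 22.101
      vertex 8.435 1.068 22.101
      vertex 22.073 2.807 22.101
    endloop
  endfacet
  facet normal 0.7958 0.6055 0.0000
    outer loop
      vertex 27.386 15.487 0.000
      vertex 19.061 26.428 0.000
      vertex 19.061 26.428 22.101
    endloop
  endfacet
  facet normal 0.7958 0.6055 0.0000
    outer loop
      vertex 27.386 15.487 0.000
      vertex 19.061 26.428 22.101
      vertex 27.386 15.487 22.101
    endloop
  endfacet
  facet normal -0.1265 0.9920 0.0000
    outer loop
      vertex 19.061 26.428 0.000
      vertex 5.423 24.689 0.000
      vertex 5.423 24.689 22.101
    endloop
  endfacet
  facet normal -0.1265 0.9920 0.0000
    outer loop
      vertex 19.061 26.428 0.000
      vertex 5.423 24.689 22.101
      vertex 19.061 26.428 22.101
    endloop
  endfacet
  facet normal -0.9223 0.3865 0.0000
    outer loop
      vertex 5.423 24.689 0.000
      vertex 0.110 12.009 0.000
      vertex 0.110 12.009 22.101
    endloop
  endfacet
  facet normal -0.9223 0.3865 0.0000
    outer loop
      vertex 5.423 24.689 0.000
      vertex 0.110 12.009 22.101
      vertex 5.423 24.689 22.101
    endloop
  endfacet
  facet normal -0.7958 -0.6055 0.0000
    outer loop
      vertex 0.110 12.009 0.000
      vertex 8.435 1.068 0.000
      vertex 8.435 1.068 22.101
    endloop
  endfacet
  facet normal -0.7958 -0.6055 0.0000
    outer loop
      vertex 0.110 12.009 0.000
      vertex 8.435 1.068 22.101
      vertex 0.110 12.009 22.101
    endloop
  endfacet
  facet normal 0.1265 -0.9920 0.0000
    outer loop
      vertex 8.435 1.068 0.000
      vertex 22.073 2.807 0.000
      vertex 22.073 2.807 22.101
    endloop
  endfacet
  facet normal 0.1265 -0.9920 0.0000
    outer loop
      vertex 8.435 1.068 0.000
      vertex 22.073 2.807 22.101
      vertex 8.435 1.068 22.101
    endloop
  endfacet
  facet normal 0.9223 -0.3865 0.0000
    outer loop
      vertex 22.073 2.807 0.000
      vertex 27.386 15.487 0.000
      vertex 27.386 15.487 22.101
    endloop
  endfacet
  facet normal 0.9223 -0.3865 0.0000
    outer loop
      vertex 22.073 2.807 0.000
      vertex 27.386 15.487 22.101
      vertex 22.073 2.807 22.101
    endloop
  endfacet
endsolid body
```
; perimeter-only toolpath
G21 ; units = mm
G90 ; absolute positioning
G28 ; home
; layer 1
G0 Z4.420
G0 X27.386 Y15.487
G1 X19.061 Y26.428
G1 X5.423 Y24.689
G1 X0.110 Y12.009
G1 X8.435 Y1.068
G1 X22.073 Y2.807
G1 X27.386 Y15.487
; layer 2
G0 Z8.840
G0 X27.386 Y15.487
G1 X19.061 Y26.428
G1 X5.423 Y24.689
G1 X0.110 Y12.009
G1 X8.435 Y1.068
G1 X22.073 Y2.807
G1 X27.386 Y15.487
; layer 3
G0 Z13.261
G0 X27.386 Y15.487
G1 X19.061 Y26.428
G1 X5.423 Y24.689
G1 X0.110 Y12.009
G1 X8.435 Y1.068
G1 X22.073 Y2.807
G1 X27.386 Y15.487
; layer 4
G0 Z17.681
G0 X27.386 Y15.487
G1 X19.061 Y26.428
G1 X5.423 Y24.689
G1 X0.110 Y12.009
G1 X8.435 Y1.068
G1 X22.073 Y2.807
G1 X27.386 Y15.487
; layer 5
G0 Z22.101
G0 X27.386 Y15.487
G1 X19.061 Y26.428
G1 X5.423 Y24.689
G1 X0.110 Y12.009
G1 X8.435 Y1.068
G1 X22.073 Y2.807
G1 X27.386 Y15.487
M2 ; end

The solid is a regular 6-sided prism (a cylinder approximated with 6 flat sides), circumscribed radius ≈ 13.7 mm, height ≈ 22.1 mm. Slicing at Δz = 4.420 mm — 5 equal slices spanning the solid's height, so layer i sits at z = i·h/5 — gives 5 non-empty perimeters. Each is a 6-segment closed polygon; G0 lifts to the layer z and rapids to the start vertex, then G1 traces the edges.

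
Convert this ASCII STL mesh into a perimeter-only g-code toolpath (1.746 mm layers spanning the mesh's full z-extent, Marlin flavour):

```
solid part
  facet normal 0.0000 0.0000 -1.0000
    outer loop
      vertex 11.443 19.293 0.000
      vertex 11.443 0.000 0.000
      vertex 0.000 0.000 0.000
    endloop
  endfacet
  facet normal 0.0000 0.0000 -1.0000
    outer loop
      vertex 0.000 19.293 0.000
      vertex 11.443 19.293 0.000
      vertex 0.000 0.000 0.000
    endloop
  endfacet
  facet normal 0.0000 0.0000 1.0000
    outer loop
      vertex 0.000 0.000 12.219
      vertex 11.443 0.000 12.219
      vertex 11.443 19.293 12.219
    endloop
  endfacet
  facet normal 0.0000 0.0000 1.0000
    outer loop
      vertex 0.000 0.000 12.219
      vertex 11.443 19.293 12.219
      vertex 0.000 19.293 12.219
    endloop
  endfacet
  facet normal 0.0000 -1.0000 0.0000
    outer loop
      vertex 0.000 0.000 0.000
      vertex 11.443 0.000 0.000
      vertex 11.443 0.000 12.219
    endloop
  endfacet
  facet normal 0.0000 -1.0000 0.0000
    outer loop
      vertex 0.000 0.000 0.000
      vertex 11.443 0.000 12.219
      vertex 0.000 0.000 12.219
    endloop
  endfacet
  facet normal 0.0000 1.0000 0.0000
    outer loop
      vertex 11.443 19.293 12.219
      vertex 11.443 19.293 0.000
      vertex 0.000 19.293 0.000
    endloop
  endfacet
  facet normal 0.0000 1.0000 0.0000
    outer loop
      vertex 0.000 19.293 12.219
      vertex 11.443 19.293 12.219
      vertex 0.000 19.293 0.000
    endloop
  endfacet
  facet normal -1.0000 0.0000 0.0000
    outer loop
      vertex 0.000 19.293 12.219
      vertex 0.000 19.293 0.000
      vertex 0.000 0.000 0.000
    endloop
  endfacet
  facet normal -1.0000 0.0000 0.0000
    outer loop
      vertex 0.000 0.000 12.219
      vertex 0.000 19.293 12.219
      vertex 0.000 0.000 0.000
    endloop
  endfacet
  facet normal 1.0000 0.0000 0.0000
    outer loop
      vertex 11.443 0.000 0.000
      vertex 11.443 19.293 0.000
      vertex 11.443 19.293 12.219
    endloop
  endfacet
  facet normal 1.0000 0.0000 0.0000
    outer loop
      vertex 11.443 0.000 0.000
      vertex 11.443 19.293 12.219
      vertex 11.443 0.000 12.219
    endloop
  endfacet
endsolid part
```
; perimeter-only toolpath
G21 ; units = mm
G90 ; absolute positioning
G28 ; home
; layer 1
G0 Z1.746
G0 X0.000 Y0.000
G1 X11.443 Y0.000
G1 X11.443 Y19.293
G1 X0.000 Y19.293
G1 X0.000 Y0.000
; layer 2
G0 Z3.491
G0 X0.000 Y0.000
G1 X11.443 Y0.000
G1 X11.443 Y19.293
G1 X0.000 Y19.293
G1 X0.000 Y0.000
; layer 3
G0 Z5.237
G0 X0.000 Y0.000
G1 X11.443 Y0.000
G1 X11.443 Y19.293
G1 X0.000 Y19.293
G1 X0.000 Y0.000
; layer 4
G0 Z6.982
G0 X0.000 Y0.000
G1 X11.443 Y0.000
G1 X11.443 Y19.293
G1 X0.000 Y19.293
G1 X0.000 Y0.000
; layer 5
G0 Z8.728
G0 X0.000 Y0.000
G1 X11.443 Y0.000
G1 X11.443 Y19.293
G1 X0.000 Y19.293
G1 X0.000 Y0.000
; layer 6
G0 Z10.473
G0 X0.000 Y0.000
G1 X11.443 Y0.000
G1 X11.443 Y19.293
G1 X0.000 Y19.293
G1 X0.000 Y0.000
; layer 7
G0 Z12.219
G0 X0.000 Y0.000
G1 X11.443 Y0.000
G1 X11.443 Y19.293
G1 X0.000 Y19.293
G1 X0.000 Y0.000
M2 ; end

The solid is a rectangular box, roughly 11.4 × 19.3 mm footprint and 12.2 mm tall. Slicing at Δz = 1.746 mm — 7 equal slices spanning the solid's height, so layer i sits at z = i·h/7 — gives 7 non-empty perimeters. Each is a 4-segment closed polygon; G0 lifts to the layer z and rapids to the start vertex, then G1 traces the edges.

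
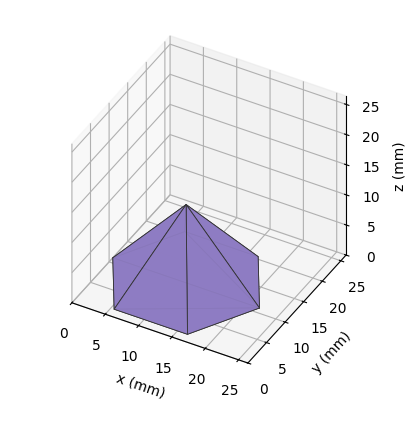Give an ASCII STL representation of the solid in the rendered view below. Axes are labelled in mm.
Reading the render: the shape is a regular 6-sided pyramid, base circumscribed radius ≈ 11 mm, apex at z ≈ 13 mm (dimensions read to the nearest mm from the axis ticks). For the STL, each face is triangulated and given an outward normal.

solid part
  facet normal 0.0000 0.0000 -1.0000
    outer loop
      vertex 5.5 20.5 0.0
      vertex 16.5 20.5 0.0
      vertex 22.0 11.0 0.0
    endloop
  endfacet
  facet normal 0.0000 0.0000 -1.0000
    outer loop
      vertex 0.0 11.0 0.0
      vertex 5.5 20.5 0.0
      vertex 22.0 11.0 0.0
    endloop
  endfacet
  facet normal 0.0000 0.0000 -1.0000
    outer loop
      vertex 5.5 1.5 0.0
      vertex 0.0 11.0 0.0
      vertex 22.0 11.0 0.0
    endloop
  endfacet
  facet normal 0.0000 0.0000 -1.0000
    outer loop
      vertex 16.5 1.5 0.0
      vertex 5.5 1.5 0.0
      vertex 22.0 11.0 0.0
    endloop
  endfacet
  facet normal 0.6982 0.4042 0.5908
    outer loop
      vertex 22.0 11.0 0.0
      vertex 16.5 20.5 0.0
      vertex 11.0 11.0 13.0
    endloop
  endfacet
  facet normal 0.0000 0.8074 0.5900
    outer loop
      vertex 16.5 20.5 0.0
      vertex 5.5 20.5 0.0
      vertex 11.0 11.0 13.0
    endloop
  endfacet
  facet normal -0.6982 0.4042 0.5908
    outer loop
      vertex 5.5 20.5 0.0
      vertex 0.0 11.0 0.0
      vertex 11.0 11.0 13.0
    endloop
  endfacet
  facet normal -0.6982 -0.4042 0.5908
    outer loop
      vertex 0.0 11.0 0.0
      vertex 5.5 1.5 0.0
      vertex 11.0 11.0 13.0
    endloop
  endfacet
  facet normal 0.0000 -0.8074 0.5900
    outer loop
      vertex 5.5 1.5 0.0
      vertex 16.5 1.5 0.0
      vertex 11.0 11.0 13.0
    endloop
  endfacet
  facet normal 0.6982 -0.4042 0.5908
    outer loop
      vertex 16.5 1.5 0.0
      vertex 22.0 11.0 0.0
      vertex 11.0 11.0 13.0
    endloop
  endfacet
endsolid part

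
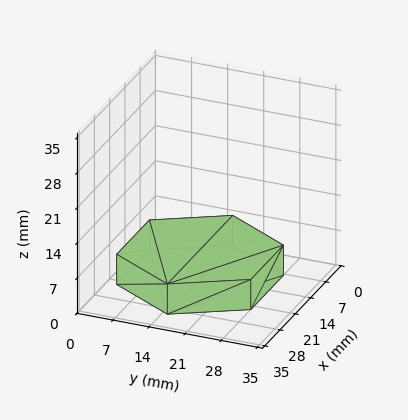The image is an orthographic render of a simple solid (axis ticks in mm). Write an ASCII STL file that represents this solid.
Reading the render: the shape is a regular 6-sided prism (a cylinder approximated with 6 flat sides), circumscribed radius ≈ 15 mm, height ≈ 6 mm (dimensions read to the nearest mm from the axis ticks). For the STL, each face is triangulated and given an outward normal.

solid part
  facet normal 0.0000 0.0000 -1.0000
    outer loop
      vertex 7.5 28.0 0.0
      vertex 22.5 28.0 0.0
      vertex 30.0 15.0 0.0
    endloop
  endfacet
  facet normal 0.0000 0.0000 -1.0000
    outer loop
      vertex 0.0 15.0 0.0
      vertex 7.5 28.0 0.0
      vertex 30.0 15.0 0.0
    endloop
  endfacet
  facet normal 0.0000 0.0000 -1.0000
    outer loop
      vertex 7.5 2.0 0.0
      vertex 0.0 15.0 0.0
      vertex 30.0 15.0 0.0
    endloop
  endfacet
  facet normal 0.0000 0.0000 -1.0000
    outer loop
      vertex 22.5 2.0 0.0
      vertex 7.5 2.0 0.0
      vertex 30.0 15.0 0.0
    endloop
  endfacet
  facet normal 0.0000 0.0000 1.0000
    outer loop
      vertex 30.0 15.0 6.0
      vertex 22.5 28.0 6.0
      vertex 7.5 28.0 6.0
    endloop
  endfacet
  facet normal 0.0000 0.0000 1.0000
    outer loop
      vertex 30.0 15.0 6.0
      vertex 7.5 28.0 6.0
      vertex 0.0 15.0 6.0
    endloop
  endfacet
  facet normal 0.0000 0.0000 1.0000
    outer loop
      vertex 30.0 15.0 6.0
      vertex 0.0 15.0 6.0
      vertex 7.5 2.0 6.0
    endloop
  endfacet
  facet normal 0.0000 0.0000 1.0000
    outer loop
      vertex 30.0 15.0 6.0
      vertex 7.5 2.0 6.0
      vertex 22.5 2.0 6.0
    endloop
  endfacet
  facet normal 0.8662 0.4997 0.0000
    outer loop
      vertex 30.0 15.0 0.0
      vertex 22.5 28.0 0.0
      vertex 22.5 28.0 6.0
    endloop
  endfacet
  facet normal 0.8662 0.4997 0.0000
    outer loop
      vertex 30.0 15.0 0.0
      vertex 22.5 28.0 6.0
      vertex 30.0 15.0 6.0
    endloop
  endfacet
  facet normal 0.0000 1.0000 0.0000
    outer loop
      vertex 22.5 28.0 0.0
      vertex 7.5 28.0 0.0
      vertex 7.5 28.0 6.0
    endloop
  endfacet
  facet normal 0.0000 1.0000 0.0000
    outer loop
      vertex 22.5 28.0 0.0
      vertex 7.5 28.0 6.0
      vertex 22.5 28.0 6.0
    endloop
  endfacet
  facet normal -0.8662 0.4997 0.0000
    outer loop
      vertex 7.5 28.0 0.0
      vertex 0.0 15.0 0.0
      vertex 0.0 15.0 6.0
    endloop
  endfacet
  facet normal -0.8662 0.4997 0.0000
    outer loop
      vertex 7.5 28.0 0.0
      vertex 0.0 15.0 6.0
      vertex 7.5 28.0 6.0
    endloop
  endfacet
  facet normal -0.8662 -0.4997 0.0000
    outer loop
      vertex 0.0 15.0 0.0
      vertex 7.5 2.0 0.0
      vertex 7.5 2.0 6.0
    endloop
  endfacet
  facet normal -0.8662 -0.4997 0.0000
    outer loop
      vertex 0.0 15.0 0.0
      vertex 7.5 2.0 6.0
      vertex 0.0 15.0 6.0
    endloop
  endfacet
  facet normal 0.0000 -1.0000 0.0000
    outer loop
      vertex 7.5 2.0 0.0
      vertex 22.5 2.0 0.0
      vertex 22.5 2.0 6.0
    endloop
  endfacet
  facet normal 0.0000 -1.0000 0.0000
    outer loop
      vertex 7.5 2.0 0.0
      vertex 22.5 2.0 6.0
      vertex 7.5 2.0 6.0
    endloop
  endfacet
  facet normal 0.8662 -0.4997 0.0000
    outer loop
      vertex 22.5 2.0 0.0
      vertex 30.0 15.0 0.0
      vertex 30.0 15.0 6.0
    endloop
  endfacet
  facet normal 0.8662 -0.4997 0.0000
    outer loop
      vertex 22.5 2.0 0.0
      vertex 30.0 15.0 6.0
      vertex 22.5 2.0 6.0
    endloop
  endfacet
endsolid part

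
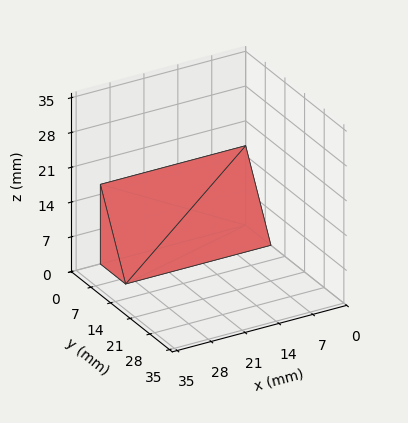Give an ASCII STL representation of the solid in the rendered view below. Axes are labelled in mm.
Reading the render: the shape is a wedge (ramp): 30 × 9 mm base, rising to 16 mm along the y=0 edge and sloping linearly to z=0 at y=9 (dimensions read to the nearest mm from the axis ticks). For the STL, each face is triangulated and given an outward normal.

solid part
  facet normal 0.0000 0.0000 -1.0000
    outer loop
      vertex 30.00 9.00 0.00
      vertex 30.00 0.00 0.00
      vertex 0.00 0.00 0.00
    endloop
  endfacet
  facet normal 0.0000 0.0000 -1.0000
    outer loop
      vertex 0.00 9.00 0.00
      vertex 30.00 9.00 0.00
      vertex 0.00 0.00 0.00
    endloop
  endfacet
  facet normal 0.0000 -1.0000 0.0000
    outer loop
      vertex 0.00 0.00 0.00
      vertex 30.00 0.00 0.00
      vertex 30.00 0.00 16.00
    endloop
  endfacet
  facet normal 0.0000 -1.0000 0.0000
    outer loop
      vertex 0.00 0.00 0.00
      vertex 30.00 0.00 16.00
      vertex 0.00 0.00 16.00
    endloop
  endfacet
  facet normal 0.0000 0.8716 0.4903
    outer loop
      vertex 0.00 0.00 16.00
      vertex 30.00 0.00 16.00
      vertex 30.00 9.00 0.00
    endloop
  endfacet
  facet normal 0.0000 0.8716 0.4903
    outer loop
      vertex 0.00 0.00 16.00
      vertex 30.00 9.00 0.00
      vertex 0.00 9.00 0.00
    endloop
  endfacet
  facet normal -1.0000 0.0000 0.0000
    outer loop
      vertex 0.00 0.00 16.00
      vertex 0.00 9.00 0.00
      vertex 0.00 0.00 0.00
    endloop
  endfacet
  facet normal 1.0000 0.0000 0.0000
    outer loop
      vertex 30.00 0.00 0.00
      vertex 30.00 9.00 0.00
      vertex 30.00 0.00 16.00
    endloop
  endfacet
endsolid part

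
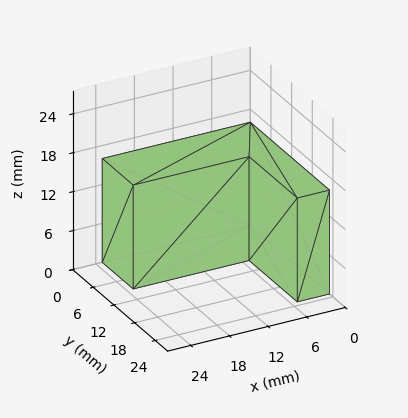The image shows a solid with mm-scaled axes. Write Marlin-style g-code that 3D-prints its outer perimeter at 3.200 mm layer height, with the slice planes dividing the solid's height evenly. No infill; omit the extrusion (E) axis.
Reading the render: the shape is an L-shaped prism: outer 23 × 23 mm, arm thicknesses ≈ 9 mm (horizontal) and 5 mm (vertical), extruded 16 mm in z (dimensions read to the nearest mm from the axis ticks). For the g-code, the solid's height is divided into equal slices at the stated Δz and each level perimeter traced with G1 moves after a G0 lift.

; perimeter-only toolpath
G21 ; units = mm
G90 ; absolute positioning
G28 ; home
; layer 1
G0 Z3.200
G0 X0.000 Y0.000
G1 X23.000 Y0.000
G1 X23.000 Y9.000
G1 X5.000 Y9.000
G1 X5.000 Y23.000
G1 X0.000 Y23.000
G1 X0.000 Y0.000
; layer 2
G0 Z6.400
G0 X0.000 Y0.000
G1 X23.000 Y0.000
G1 X23.000 Y9.000
G1 X5.000 Y9.000
G1 X5.000 Y23.000
G1 X0.000 Y23.000
G1 X0.000 Y0.000
; layer 3
G0 Z9.600
G0 X0.000 Y0.000
G1 X23.000 Y0.000
G1 X23.000 Y9.000
G1 X5.000 Y9.000
G1 X5.000 Y23.000
G1 X0.000 Y23.000
G1 X0.000 Y0.000
; layer 4
G0 Z12.800
G0 X0.000 Y0.000
G1 X23.000 Y0.000
G1 X23.000 Y9.000
G1 X5.000 Y9.000
G1 X5.000 Y23.000
G1 X0.000 Y23.000
G1 X0.000 Y0.000
; layer 5
G0 Z16.000
G0 X0.000 Y0.000
G1 X23.000 Y0.000
G1 X23.000 Y9.000
G1 X5.000 Y9.000
G1 X5.000 Y23.000
G1 X0.000 Y23.000
G1 X0.000 Y0.000
M2 ; end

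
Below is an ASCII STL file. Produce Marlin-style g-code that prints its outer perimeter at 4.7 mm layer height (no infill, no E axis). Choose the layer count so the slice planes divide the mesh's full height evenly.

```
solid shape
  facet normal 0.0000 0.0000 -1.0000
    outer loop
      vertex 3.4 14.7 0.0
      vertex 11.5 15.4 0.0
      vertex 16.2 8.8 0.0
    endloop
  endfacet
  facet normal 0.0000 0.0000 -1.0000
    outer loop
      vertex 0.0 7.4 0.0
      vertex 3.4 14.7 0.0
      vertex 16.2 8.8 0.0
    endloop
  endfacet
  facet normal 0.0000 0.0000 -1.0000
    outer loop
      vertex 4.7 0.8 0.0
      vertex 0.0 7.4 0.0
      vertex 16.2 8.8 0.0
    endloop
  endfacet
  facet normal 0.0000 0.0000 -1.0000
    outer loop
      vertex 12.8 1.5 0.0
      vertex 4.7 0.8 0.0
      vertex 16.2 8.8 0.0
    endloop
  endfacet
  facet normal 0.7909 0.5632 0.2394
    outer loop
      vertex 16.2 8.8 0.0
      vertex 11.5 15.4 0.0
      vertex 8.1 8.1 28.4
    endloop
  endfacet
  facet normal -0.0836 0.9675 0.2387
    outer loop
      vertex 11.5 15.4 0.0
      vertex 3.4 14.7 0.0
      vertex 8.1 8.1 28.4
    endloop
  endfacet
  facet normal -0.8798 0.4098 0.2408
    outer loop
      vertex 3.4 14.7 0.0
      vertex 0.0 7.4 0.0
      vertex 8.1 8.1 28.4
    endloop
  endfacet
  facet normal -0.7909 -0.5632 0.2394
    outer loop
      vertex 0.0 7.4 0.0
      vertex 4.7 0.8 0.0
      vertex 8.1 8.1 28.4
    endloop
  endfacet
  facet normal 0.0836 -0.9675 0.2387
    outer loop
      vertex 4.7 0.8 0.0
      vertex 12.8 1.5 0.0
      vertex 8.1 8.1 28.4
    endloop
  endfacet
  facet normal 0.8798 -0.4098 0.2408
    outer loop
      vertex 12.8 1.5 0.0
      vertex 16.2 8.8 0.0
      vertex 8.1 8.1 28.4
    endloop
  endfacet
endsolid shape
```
; perimeter-only toolpath
G21 ; units = mm
G90 ; absolute positioning
G28 ; home
; layer 1
G0 Z4.7
G0 X14.8 Y8.7
G1 X10.9 Y14.2
G1 X4.2 Y13.6
G1 X1.4 Y7.5
G1 X5.3 Y2.0
G1 X12.0 Y2.6
G1 X14.8 Y8.7
; layer 2
G0 Z9.5
G0 X13.5 Y8.6
G1 X10.4 Y13.0
G1 X5.0 Y12.5
G1 X2.7 Y7.6
G1 X5.8 Y3.2
G1 X11.2 Y3.7
G1 X13.5 Y8.6
; layer 3
G0 Z14.2
G0 X12.1 Y8.4
G1 X9.8 Y11.8
G1 X5.8 Y11.4
G1 X4.0 Y7.8
G1 X6.4 Y4.5
G1 X10.4 Y4.8
G1 X12.1 Y8.4
; layer 4
G0 Z18.9
G0 X10.8 Y8.3
G1 X9.2 Y10.5
G1 X6.5 Y10.3
G1 X5.4 Y7.9
G1 X7.0 Y5.7
G1 X9.7 Y5.9
G1 X10.8 Y8.3
; layer 5
G0 Z23.7
G0 X9.4 Y8.2
G1 X8.7 Y9.3
G1 X7.3 Y9.2
G1 X6.8 Y8.0
G1 X7.5 Y6.9
G1 X8.9 Y7.0
G1 X9.4 Y8.2
M2 ; end

The solid is a regular 6-sided pyramid, base circumscribed radius ≈ 8.1 mm, apex at z ≈ 28.4 mm. Slicing at Δz = 4.7 mm — 6 equal slices spanning the solid's height, so layer i sits at z = i·h/6 — gives 5 non-empty perimeters. Each is a 6-segment closed polygon; G0 lifts to the layer z and rapids to the start vertex, then G1 traces the edges. The cross-section shrinks linearly with z (the slice at the apex is degenerate and omitted).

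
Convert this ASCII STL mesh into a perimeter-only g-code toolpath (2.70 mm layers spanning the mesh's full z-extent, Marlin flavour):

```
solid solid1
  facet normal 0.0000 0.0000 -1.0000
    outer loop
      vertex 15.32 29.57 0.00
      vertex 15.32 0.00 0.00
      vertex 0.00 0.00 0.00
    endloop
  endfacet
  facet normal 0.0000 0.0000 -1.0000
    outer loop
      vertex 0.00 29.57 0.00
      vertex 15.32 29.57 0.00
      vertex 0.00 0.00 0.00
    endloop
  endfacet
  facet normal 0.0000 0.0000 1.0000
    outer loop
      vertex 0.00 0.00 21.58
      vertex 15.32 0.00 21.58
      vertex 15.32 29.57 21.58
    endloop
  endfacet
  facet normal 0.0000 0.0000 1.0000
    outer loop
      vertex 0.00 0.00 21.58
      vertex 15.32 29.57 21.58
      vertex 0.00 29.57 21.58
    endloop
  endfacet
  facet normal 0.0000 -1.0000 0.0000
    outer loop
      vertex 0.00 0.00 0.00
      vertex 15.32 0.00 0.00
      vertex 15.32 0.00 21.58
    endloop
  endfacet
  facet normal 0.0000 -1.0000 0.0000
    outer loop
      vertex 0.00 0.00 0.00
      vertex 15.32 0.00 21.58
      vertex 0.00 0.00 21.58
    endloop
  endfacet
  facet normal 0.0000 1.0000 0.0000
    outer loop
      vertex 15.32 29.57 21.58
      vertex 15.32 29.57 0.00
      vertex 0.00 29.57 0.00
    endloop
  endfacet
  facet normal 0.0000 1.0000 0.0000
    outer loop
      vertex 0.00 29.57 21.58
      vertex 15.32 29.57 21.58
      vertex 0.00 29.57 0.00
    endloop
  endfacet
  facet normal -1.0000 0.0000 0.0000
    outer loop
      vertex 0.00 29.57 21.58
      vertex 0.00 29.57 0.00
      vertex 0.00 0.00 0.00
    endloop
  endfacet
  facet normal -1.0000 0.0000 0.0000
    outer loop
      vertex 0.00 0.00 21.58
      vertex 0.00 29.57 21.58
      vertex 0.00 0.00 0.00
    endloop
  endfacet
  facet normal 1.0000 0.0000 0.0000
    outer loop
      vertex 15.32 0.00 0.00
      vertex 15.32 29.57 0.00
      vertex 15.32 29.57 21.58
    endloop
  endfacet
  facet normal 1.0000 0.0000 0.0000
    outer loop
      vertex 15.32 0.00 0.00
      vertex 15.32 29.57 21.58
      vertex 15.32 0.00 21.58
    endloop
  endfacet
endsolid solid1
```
; perimeter-only toolpath
G21 ; units = mm
G90 ; absolute positioning
G28 ; home
; layer 1
G0 Z2.70
G0 X0.00 Y0.00
G1 X15.32 Y0.00
G1 X15.32 Y29.57
G1 X0.00 Y29.57
G1 X0.00 Y0.00
; layer 2
G0 Z5.39
G0 X0.00 Y0.00
G1 X15.32 Y0.00
G1 X15.32 Y29.57
G1 X0.00 Y29.57
G1 X0.00 Y0.00
; layer 3
G0 Z8.09
G0 X0.00 Y0.00
G1 X15.32 Y0.00
G1 X15.32 Y29.57
G1 X0.00 Y29.57
G1 X0.00 Y0.00
; layer 4
G0 Z10.79
G0 X0.00 Y0.00
G1 X15.32 Y0.00
G1 X15.32 Y29.57
G1 X0.00 Y29.57
G1 X0.00 Y0.00
; layer 5
G0 Z13.49
G0 X0.00 Y0.00
G1 X15.32 Y0.00
G1 X15.32 Y29.57
G1 X0.00 Y29.57
G1 X0.00 Y0.00
; layer 6
G0 Z16.18
G0 X0.00 Y0.00
G1 X15.32 Y0.00
G1 X15.32 Y29.57
G1 X0.00 Y29.57
G1 X0.00 Y0.00
; layer 7
G0 Z18.88
G0 X0.00 Y0.00
G1 X15.32 Y0.00
G1 X15.32 Y29.57
G1 X0.00 Y29.57
G1 X0.00 Y0.00
; layer 8
G0 Z21.58
G0 X0.00 Y0.00
G1 X15.32 Y0.00
G1 X15.32 Y29.57
G1 X0.00 Y29.57
G1 X0.00 Y0.00
M2 ; end

The solid is a rectangular box, roughly 15.3 × 29.6 mm footprint and 21.6 mm tall. Slicing at Δz = 2.70 mm — 8 equal slices spanning the solid's height, so layer i sits at z = i·h/8 — gives 8 non-empty perimeters. Each is a 4-segment closed polygon; G0 lifts to the layer z and rapids to the start vertex, then G1 traces the edges.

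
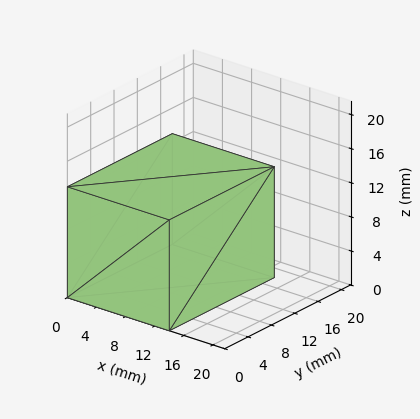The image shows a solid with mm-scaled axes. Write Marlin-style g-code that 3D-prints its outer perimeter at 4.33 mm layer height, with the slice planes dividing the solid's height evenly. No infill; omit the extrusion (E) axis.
Reading the render: the shape is a rectangular box, roughly 14 × 18 mm footprint and 13 mm tall (dimensions read to the nearest mm from the axis ticks). For the g-code, the solid's height is divided into equal slices at the stated Δz and each level perimeter traced with G1 moves after a G0 lift.

; perimeter-only toolpath
G21 ; units = mm
G90 ; absolute positioning
G28 ; home
; layer 1
G0 Z4.33
G0 X0.00 Y0.00
G1 X14.00 Y0.00
G1 X14.00 Y18.00
G1 X0.00 Y18.00
G1 X0.00 Y0.00
; layer 2
G0 Z8.67
G0 X0.00 Y0.00
G1 X14.00 Y0.00
G1 X14.00 Y18.00
G1 X0.00 Y18.00
G1 X0.00 Y0.00
; layer 3
G0 Z13.00
G0 X0.00 Y0.00
G1 X14.00 Y0.00
G1 X14.00 Y18.00
G1 X0.00 Y18.00
G1 X0.00 Y0.00
M2 ; end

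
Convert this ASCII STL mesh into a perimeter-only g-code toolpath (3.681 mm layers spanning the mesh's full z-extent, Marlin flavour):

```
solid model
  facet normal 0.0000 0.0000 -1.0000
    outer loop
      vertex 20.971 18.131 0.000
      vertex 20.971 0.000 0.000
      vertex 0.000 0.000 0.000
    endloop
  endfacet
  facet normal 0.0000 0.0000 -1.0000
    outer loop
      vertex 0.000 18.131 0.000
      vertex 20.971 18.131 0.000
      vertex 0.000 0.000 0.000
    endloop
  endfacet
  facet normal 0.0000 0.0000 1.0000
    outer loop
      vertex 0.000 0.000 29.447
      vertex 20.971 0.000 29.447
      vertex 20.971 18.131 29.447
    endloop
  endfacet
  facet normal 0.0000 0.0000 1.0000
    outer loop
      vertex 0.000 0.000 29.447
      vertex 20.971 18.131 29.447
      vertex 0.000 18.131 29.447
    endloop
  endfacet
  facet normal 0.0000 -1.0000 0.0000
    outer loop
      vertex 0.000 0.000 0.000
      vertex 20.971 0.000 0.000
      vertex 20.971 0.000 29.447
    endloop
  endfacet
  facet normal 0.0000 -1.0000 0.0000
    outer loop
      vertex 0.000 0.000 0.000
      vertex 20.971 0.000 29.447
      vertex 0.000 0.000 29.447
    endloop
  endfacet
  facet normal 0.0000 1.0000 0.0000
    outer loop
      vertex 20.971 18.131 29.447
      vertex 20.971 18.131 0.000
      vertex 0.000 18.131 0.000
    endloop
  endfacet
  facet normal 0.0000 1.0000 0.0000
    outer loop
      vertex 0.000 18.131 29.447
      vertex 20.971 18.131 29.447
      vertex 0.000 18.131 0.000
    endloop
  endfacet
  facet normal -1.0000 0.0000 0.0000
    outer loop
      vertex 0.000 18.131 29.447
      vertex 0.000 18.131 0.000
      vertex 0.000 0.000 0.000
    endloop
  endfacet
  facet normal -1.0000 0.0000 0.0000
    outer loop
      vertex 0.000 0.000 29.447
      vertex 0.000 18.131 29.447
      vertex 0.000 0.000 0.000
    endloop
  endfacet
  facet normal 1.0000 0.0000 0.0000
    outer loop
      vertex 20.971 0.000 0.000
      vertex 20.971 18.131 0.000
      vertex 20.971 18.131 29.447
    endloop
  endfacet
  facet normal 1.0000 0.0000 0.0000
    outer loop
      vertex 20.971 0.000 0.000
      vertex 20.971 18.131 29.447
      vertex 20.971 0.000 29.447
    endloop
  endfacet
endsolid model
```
; perimeter-only toolpath
G21 ; units = mm
G90 ; absolute positioning
G28 ; home
; layer 1
G0 Z3.681
G0 X0.000 Y0.000
G1 X20.971 Y0.000
G1 X20.971 Y18.131
G1 X0.000 Y18.131
G1 X0.000 Y0.000
; layer 2
G0 Z7.362
G0 X0.000 Y0.000
G1 X20.971 Y0.000
G1 X20.971 Y18.131
G1 X0.000 Y18.131
G1 X0.000 Y0.000
; layer 3
G0 Z11.043
G0 X0.000 Y0.000
G1 X20.971 Y0.000
G1 X20.971 Y18.131
G1 X0.000 Y18.131
G1 X0.000 Y0.000
; layer 4
G0 Z14.723
G0 X0.000 Y0.000
G1 X20.971 Y0.000
G1 X20.971 Y18.131
G1 X0.000 Y18.131
G1 X0.000 Y0.000
; layer 5
G0 Z18.404
G0 X0.000 Y0.000
G1 X20.971 Y0.000
G1 X20.971 Y18.131
G1 X0.000 Y18.131
G1 X0.000 Y0.000
; layer 6
G0 Z22.085
G0 X0.000 Y0.000
G1 X20.971 Y0.000
G1 X20.971 Y18.131
G1 X0.000 Y18.131
G1 X0.000 Y0.000
; layer 7
G0 Z25.766
G0 X0.000 Y0.000
G1 X20.971 Y0.000
G1 X20.971 Y18.131
G1 X0.000 Y18.131
G1 X0.000 Y0.000
; layer 8
G0 Z29.447
G0 X0.000 Y0.000
G1 X20.971 Y0.000
G1 X20.971 Y18.131
G1 X0.000 Y18.131
G1 X0.000 Y0.000
M2 ; end

The solid is a rectangular box, roughly 21 × 18.1 mm footprint and 29.4 mm tall. Slicing at Δz = 3.681 mm — 8 equal slices spanning the solid's height, so layer i sits at z = i·h/8 — gives 8 non-empty perimeters. Each is a 4-segment closed polygon; G0 lifts to the layer z and rapids to the start vertex, then G1 traces the edges.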